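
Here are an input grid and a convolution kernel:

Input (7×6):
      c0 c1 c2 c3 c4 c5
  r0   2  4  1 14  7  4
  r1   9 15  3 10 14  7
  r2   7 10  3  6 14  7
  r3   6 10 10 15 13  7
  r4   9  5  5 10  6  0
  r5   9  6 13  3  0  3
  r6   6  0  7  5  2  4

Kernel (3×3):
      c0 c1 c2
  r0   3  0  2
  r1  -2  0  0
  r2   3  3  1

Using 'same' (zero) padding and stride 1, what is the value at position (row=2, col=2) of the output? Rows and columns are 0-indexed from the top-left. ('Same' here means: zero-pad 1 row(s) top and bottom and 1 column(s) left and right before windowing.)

The receptive field on the zero-padded input at this output position is [15 3 10 / 10 3 6 / 10 10 15]. Elementwise product with the kernel and sum: 15·3 + 10·2 + 10·-2 + 10·3 + 10·3 + 15·1.

120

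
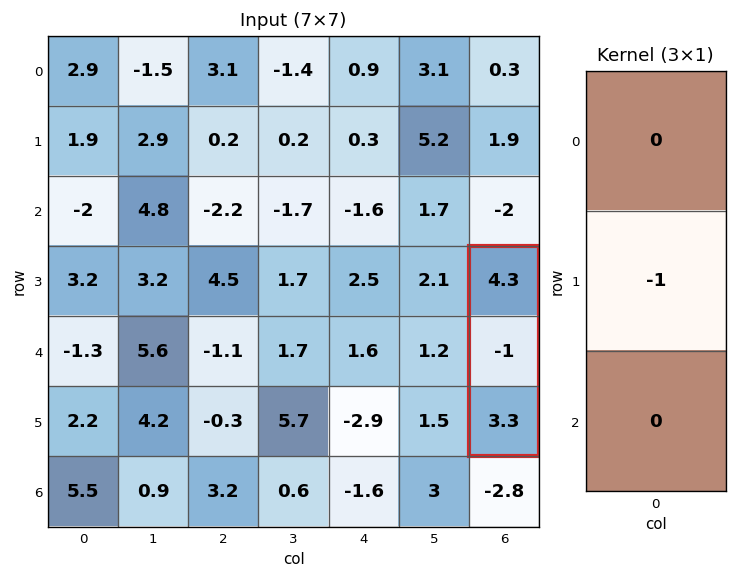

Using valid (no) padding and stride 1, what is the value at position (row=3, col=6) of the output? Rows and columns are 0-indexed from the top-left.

The receptive field on the input at this output position is [4.3 / -1 / 3.3]. Elementwise product with the kernel and sum: -1·-1.

1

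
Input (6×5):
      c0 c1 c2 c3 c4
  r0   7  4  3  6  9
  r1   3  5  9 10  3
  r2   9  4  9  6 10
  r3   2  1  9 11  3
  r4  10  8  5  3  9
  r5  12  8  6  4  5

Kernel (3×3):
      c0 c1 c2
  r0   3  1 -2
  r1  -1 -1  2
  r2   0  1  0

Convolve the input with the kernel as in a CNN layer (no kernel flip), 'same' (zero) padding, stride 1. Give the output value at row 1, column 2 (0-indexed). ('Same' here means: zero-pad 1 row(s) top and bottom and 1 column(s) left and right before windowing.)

The receptive field on the zero-padded input at this output position is [4 3 6 / 5 9 10 / 4 9 6]. Elementwise product with the kernel and sum: 4·3 + 3·1 + 6·-2 + 5·-1 + 9·-1 + 10·2 + 9·1.

18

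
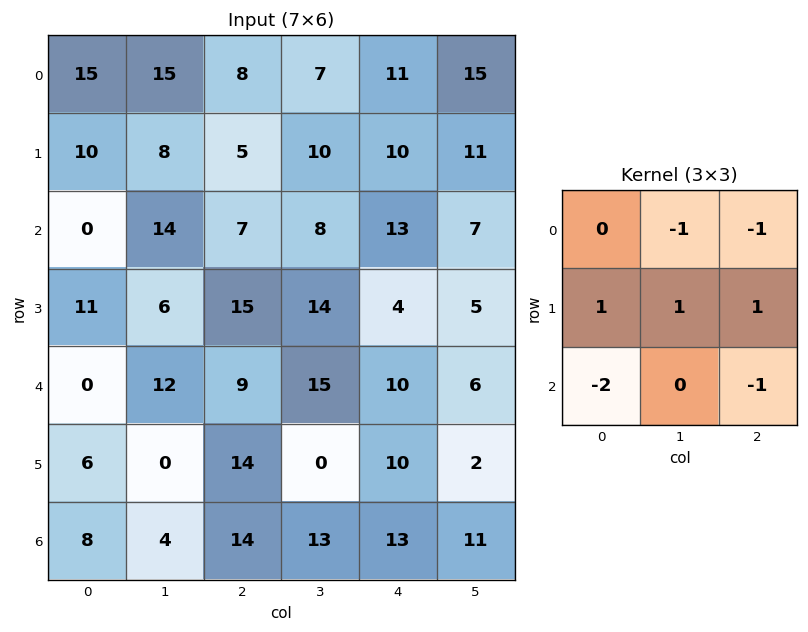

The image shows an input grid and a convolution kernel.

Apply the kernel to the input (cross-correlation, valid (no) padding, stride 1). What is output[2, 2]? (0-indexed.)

-16

The receptive field on the input at this output position is [7 8 13 / 15 14 4 / 9 15 10]. Elementwise product with the kernel and sum: 8·-1 + 13·-1 + 15·1 + 14·1 + 4·1 + 9·-2 + 10·-1.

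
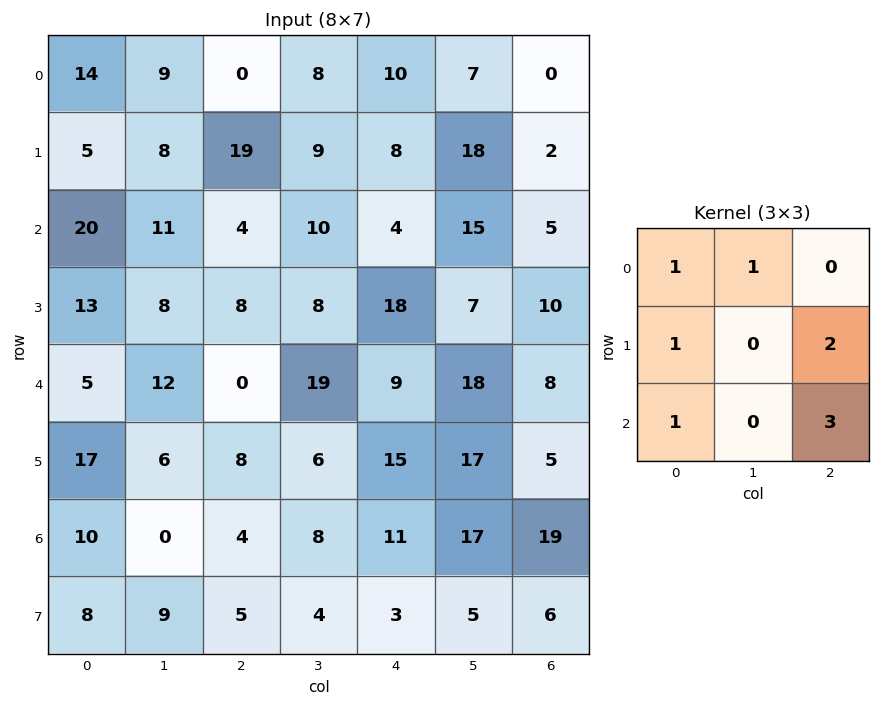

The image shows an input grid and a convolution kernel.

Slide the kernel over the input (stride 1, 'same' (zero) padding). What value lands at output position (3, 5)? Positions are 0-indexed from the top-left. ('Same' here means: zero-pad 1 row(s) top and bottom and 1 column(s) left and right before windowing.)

The receptive field on the zero-padded input at this output position is [4 15 5 / 18 7 10 / 9 18 8]. Elementwise product with the kernel and sum: 4·1 + 15·1 + 18·1 + 10·2 + 9·1 + 8·3.

90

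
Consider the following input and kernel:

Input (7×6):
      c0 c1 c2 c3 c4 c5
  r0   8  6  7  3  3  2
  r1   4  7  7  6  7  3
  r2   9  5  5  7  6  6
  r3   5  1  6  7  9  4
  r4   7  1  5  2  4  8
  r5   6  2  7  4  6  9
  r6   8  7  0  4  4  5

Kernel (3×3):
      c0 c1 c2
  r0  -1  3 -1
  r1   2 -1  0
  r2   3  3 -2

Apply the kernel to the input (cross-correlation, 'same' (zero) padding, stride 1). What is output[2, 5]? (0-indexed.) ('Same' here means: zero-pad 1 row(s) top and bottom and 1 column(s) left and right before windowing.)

47

The receptive field on the zero-padded input at this output position is [7 3 0 / 6 6 0 / 9 4 0]. Elementwise product with the kernel and sum: 7·-1 + 3·3 + 0·-1 + 6·2 + 6·-1 + 9·3 + 4·3 + 0·-2.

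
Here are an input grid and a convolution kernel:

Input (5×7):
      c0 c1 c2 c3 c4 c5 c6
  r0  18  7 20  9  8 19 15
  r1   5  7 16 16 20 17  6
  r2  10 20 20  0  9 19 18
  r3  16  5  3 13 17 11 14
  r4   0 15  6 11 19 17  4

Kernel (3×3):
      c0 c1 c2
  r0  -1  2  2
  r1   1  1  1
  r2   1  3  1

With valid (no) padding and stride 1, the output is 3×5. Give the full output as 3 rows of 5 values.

Output[0,0]: The receptive field on the input at this output position is [18 7 20 / 5 7 16 / 10 20 20]. Elementwise product with the kernel and sum: 18·-1 + 7·2 + 20·2 + 5·1 + 7·1 + 16·1 + 10·1 + 20·3 + 20·1.
Output[0,1]: The receptive field on the input at this output position is [7 20 9 / 7 16 16 / 20 20 0]. Elementwise product with the kernel and sum: 7·-1 + 20·2 + 9·2 + 7·1 + 16·1 + 16·1 + 20·1 + 20·3 + 0·1.

154 170 95 144 187
125 124 144 161 136
145 85 89 182 181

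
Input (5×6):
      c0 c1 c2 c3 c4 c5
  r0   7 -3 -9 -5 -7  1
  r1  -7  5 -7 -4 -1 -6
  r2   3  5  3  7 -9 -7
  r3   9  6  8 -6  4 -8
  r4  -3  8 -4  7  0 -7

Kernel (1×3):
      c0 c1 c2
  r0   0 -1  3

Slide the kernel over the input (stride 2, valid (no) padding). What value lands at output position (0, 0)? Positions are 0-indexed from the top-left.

The receptive field on the input at this output position is [7 -3 -9]. Elementwise product with the kernel and sum: -3·-1 + -9·3.

-24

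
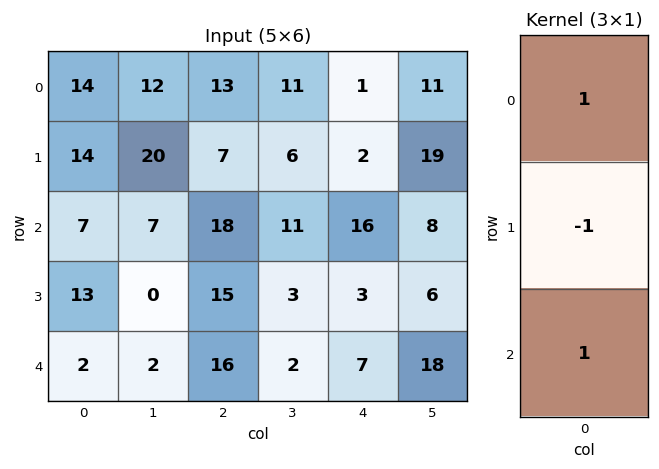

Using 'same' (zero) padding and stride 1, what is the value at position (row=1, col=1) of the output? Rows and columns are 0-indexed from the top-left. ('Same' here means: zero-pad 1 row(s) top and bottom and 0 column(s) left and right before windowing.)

The receptive field on the zero-padded input at this output position is [12 / 20 / 7]. Elementwise product with the kernel and sum: 12·1 + 20·-1 + 7·1.

-1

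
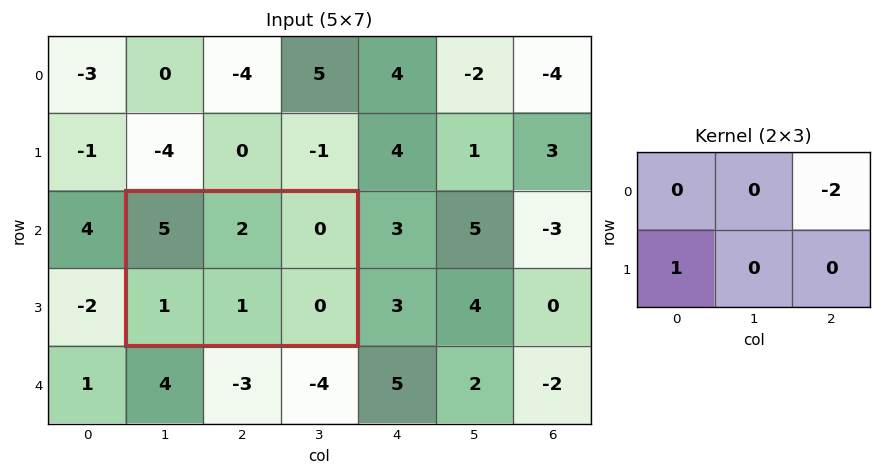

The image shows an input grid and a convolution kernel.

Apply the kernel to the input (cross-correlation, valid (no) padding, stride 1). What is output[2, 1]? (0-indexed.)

The receptive field on the input at this output position is [5 2 0 / 1 1 0]. Elementwise product with the kernel and sum: 0·-2 + 1·1.

1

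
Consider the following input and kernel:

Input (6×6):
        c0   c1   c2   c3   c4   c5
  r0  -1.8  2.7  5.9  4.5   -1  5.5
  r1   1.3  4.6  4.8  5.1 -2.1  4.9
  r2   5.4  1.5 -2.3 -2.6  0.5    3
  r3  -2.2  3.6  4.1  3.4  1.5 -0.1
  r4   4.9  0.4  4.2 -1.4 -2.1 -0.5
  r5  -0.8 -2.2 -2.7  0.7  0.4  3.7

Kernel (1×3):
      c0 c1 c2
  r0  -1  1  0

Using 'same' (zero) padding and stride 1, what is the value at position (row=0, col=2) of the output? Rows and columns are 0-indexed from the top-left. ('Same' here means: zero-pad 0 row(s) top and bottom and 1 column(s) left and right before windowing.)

3.2

The receptive field on the zero-padded input at this output position is [2.7 5.9 4.5]. Elementwise product with the kernel and sum: 2.7·-1 + 5.9·1.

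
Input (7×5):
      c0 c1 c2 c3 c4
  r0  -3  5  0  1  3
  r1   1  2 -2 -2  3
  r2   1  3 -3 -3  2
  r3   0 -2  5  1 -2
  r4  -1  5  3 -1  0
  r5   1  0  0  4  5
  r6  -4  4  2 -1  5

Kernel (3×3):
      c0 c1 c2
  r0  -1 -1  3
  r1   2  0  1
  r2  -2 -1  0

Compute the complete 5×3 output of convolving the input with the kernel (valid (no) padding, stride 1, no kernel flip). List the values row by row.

Output[0,0]: The receptive field on the input at this output position is [-3 5 0 / 1 2 -2 / 1 3 -3]. Elementwise product with the kernel and sum: -3·-1 + 5·-1 + 0·3 + 1·2 + -2·1 + 1·-2 + 3·-1.
Output[0,1]: The receptive field on the input at this output position is [5 0 1 / 2 -2 -2 / 3 -3 -3]. Elementwise product with the kernel and sum: 5·-1 + 0·-1 + 1·3 + 2·2 + -2·1 + 3·-2 + -3·-1.

-7 -3 16
-8 -4 -2
-11 -25 15
16 9 -10
11 -17 0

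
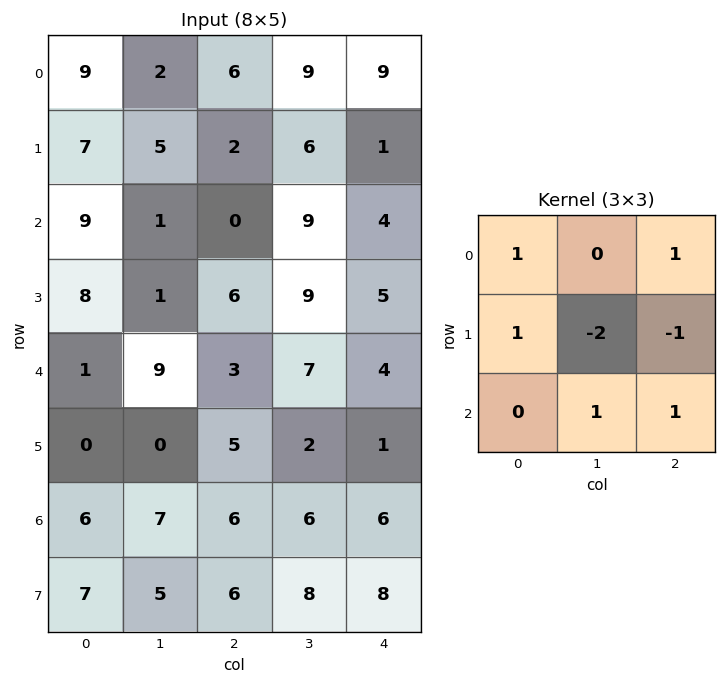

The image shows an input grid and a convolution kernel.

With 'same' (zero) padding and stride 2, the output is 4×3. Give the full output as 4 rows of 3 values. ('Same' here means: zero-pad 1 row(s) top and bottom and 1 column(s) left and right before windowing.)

Output[0,0]: The receptive field on the zero-padded input at this output position is [0 0 0 / 0 9 2 / 0 7 5]. Elementwise product with the kernel and sum: 0·1 + 0·1 + 0·1 + 9·-2 + 2·-1 + 7·1 + 5·1.

-8 -11 -8
-5 18 12
-10 13 9
-7 5 4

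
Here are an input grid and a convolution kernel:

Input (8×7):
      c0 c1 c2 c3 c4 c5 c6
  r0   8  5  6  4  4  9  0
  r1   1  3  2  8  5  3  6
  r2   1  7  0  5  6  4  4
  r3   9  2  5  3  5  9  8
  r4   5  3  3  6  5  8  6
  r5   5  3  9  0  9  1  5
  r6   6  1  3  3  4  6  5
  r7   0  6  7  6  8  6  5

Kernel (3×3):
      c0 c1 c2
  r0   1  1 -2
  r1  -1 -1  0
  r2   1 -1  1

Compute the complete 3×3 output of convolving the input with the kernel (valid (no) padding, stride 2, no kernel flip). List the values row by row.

Output[0,0]: The receptive field on the input at this output position is [8 5 6 / 1 3 2 / 1 7 0]. Elementwise product with the kernel and sum: 8·1 + 5·1 + 6·-2 + 1·-1 + 3·-1 + 1·1 + 7·-1 + 0·1.

-9 -7 11
2 -13 -9
2 -6 -6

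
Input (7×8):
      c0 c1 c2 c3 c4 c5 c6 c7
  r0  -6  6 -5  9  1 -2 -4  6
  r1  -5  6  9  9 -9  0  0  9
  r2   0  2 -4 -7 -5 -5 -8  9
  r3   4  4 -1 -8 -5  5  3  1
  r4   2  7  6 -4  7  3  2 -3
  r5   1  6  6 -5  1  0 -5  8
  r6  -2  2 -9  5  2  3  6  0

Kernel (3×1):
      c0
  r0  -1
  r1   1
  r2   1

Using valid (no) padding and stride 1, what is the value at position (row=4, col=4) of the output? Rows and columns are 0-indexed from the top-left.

The receptive field on the input at this output position is [7 / 1 / 2]. Elementwise product with the kernel and sum: 7·-1 + 1·1 + 2·1.

-4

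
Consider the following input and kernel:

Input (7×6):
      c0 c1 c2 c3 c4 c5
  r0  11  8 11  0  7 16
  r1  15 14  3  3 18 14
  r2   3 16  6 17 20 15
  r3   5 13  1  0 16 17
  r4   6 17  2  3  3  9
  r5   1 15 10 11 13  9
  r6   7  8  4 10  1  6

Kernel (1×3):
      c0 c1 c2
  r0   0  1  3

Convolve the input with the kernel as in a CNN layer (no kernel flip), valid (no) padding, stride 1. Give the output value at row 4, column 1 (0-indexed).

11

The receptive field on the input at this output position is [17 2 3]. Elementwise product with the kernel and sum: 2·1 + 3·3.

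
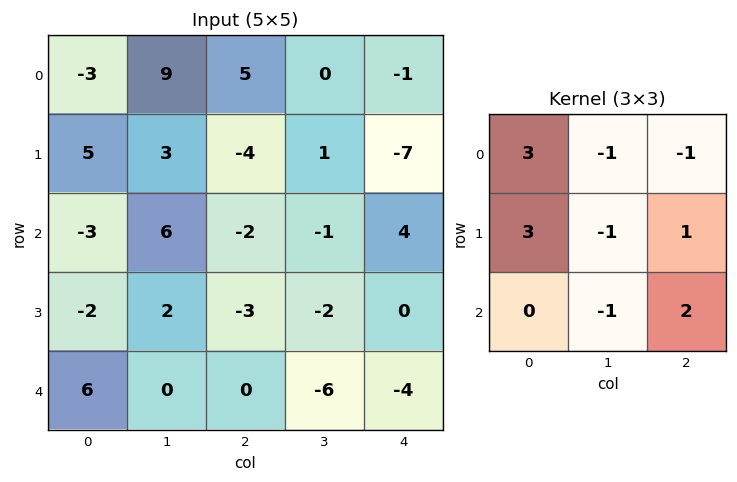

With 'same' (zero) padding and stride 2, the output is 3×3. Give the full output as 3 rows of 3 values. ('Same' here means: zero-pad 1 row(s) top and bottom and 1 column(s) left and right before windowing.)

Output[0,0]: The receptive field on the zero-padded input at this output position is [0 0 0 / 0 -3 9 / 0 5 3]. Elementwise product with the kernel and sum: 0·3 + 0·-1 + 0·-1 + 0·3 + -3·-1 + 9·1 + 5·-1 + 3·2.

13 28 8
7 30 3
-6 5 -20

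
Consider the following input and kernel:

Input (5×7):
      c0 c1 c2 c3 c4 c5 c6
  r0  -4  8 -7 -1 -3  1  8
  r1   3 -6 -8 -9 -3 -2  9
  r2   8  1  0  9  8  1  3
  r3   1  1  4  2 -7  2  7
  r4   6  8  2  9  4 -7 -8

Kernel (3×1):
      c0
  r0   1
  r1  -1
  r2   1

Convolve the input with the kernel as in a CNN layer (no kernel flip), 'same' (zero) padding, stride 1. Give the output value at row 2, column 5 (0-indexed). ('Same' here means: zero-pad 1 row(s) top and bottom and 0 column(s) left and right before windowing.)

The receptive field on the zero-padded input at this output position is [-2 / 1 / 2]. Elementwise product with the kernel and sum: -2·1 + 1·-1 + 2·1.

-1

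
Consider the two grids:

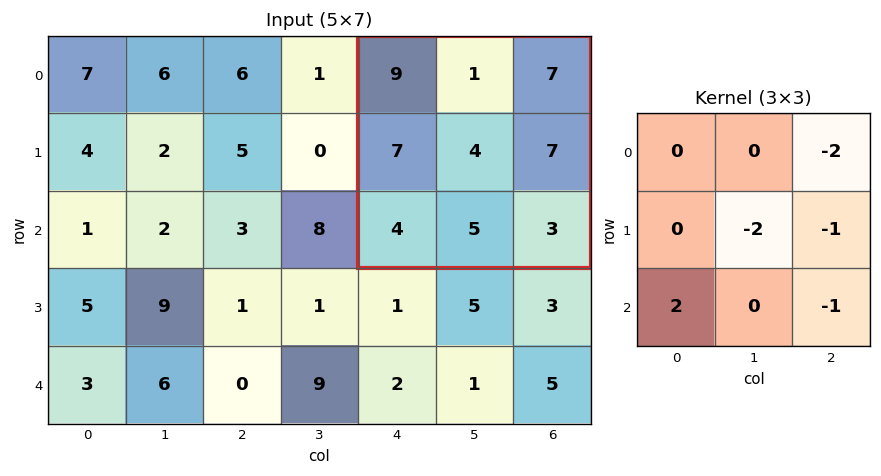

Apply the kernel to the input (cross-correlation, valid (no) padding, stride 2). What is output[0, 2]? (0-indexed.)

The receptive field on the input at this output position is [9 1 7 / 7 4 7 / 4 5 3]. Elementwise product with the kernel and sum: 7·-2 + 4·-2 + 7·-1 + 4·2 + 3·-1.

-24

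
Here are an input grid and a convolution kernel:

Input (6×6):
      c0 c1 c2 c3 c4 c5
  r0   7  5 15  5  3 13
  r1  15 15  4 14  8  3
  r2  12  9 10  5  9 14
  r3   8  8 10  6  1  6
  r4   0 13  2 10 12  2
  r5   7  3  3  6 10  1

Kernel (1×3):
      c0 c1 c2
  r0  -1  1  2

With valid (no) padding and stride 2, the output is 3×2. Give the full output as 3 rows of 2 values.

28 -4
17 13
17 32

Output[0,0]: The receptive field on the input at this output position is [7 5 15]. Elementwise product with the kernel and sum: 7·-1 + 5·1 + 15·2.
Output[0,1]: The receptive field on the input at this output position is [15 5 3]. Elementwise product with the kernel and sum: 15·-1 + 5·1 + 3·2.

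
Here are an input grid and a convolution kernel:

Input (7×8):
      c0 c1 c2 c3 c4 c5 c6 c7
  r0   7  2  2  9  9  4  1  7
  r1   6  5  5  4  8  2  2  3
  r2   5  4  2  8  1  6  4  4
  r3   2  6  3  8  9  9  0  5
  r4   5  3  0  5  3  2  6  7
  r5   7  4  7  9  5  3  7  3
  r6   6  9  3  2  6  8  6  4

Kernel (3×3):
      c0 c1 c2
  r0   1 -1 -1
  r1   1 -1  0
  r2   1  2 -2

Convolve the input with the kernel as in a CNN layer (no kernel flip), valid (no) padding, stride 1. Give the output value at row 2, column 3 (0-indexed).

The receptive field on the input at this output position is [8 1 6 / 8 9 9 / 5 3 2]. Elementwise product with the kernel and sum: 8·1 + 1·-1 + 6·-1 + 8·1 + 9·-1 + 5·1 + 3·2 + 2·-2.

7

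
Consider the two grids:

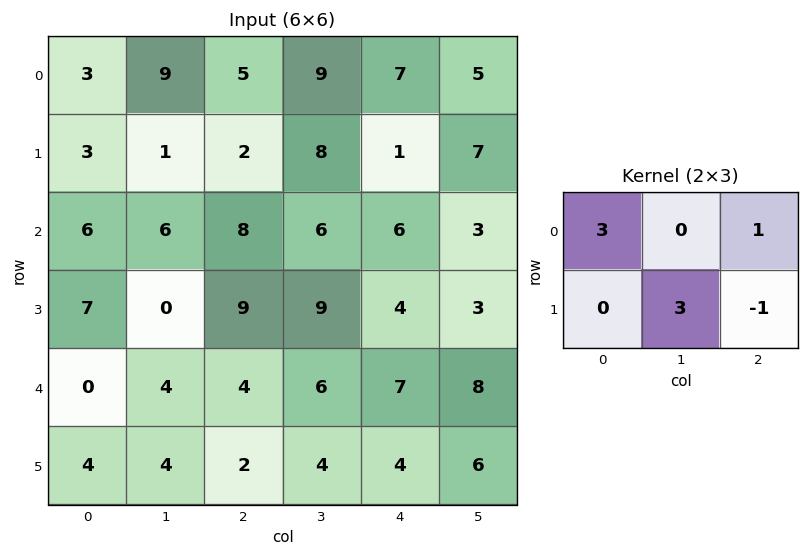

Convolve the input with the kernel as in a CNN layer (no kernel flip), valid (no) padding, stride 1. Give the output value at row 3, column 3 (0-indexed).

43

The receptive field on the input at this output position is [9 4 3 / 6 7 8]. Elementwise product with the kernel and sum: 9·3 + 3·1 + 7·3 + 8·-1.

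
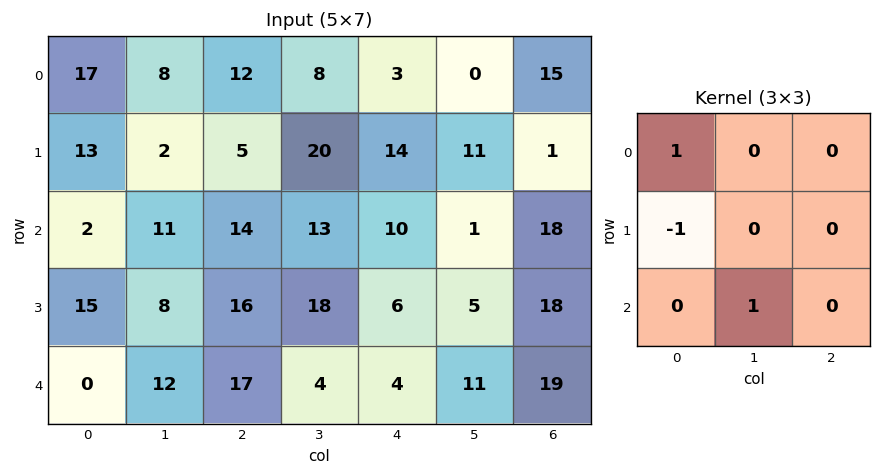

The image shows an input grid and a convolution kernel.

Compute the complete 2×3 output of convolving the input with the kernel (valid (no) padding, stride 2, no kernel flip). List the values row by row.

Output[0,0]: The receptive field on the input at this output position is [17 8 12 / 13 2 5 / 2 11 14]. Elementwise product with the kernel and sum: 17·1 + 13·-1 + 11·1.

15 20 -10
-1 2 15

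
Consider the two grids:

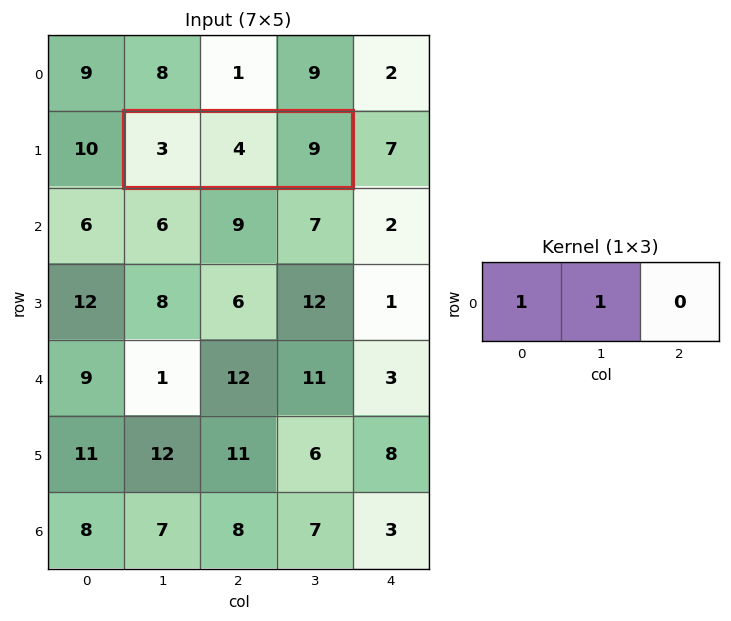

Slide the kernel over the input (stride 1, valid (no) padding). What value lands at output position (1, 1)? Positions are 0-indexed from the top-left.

7

The receptive field on the input at this output position is [3 4 9]. Elementwise product with the kernel and sum: 3·1 + 4·1.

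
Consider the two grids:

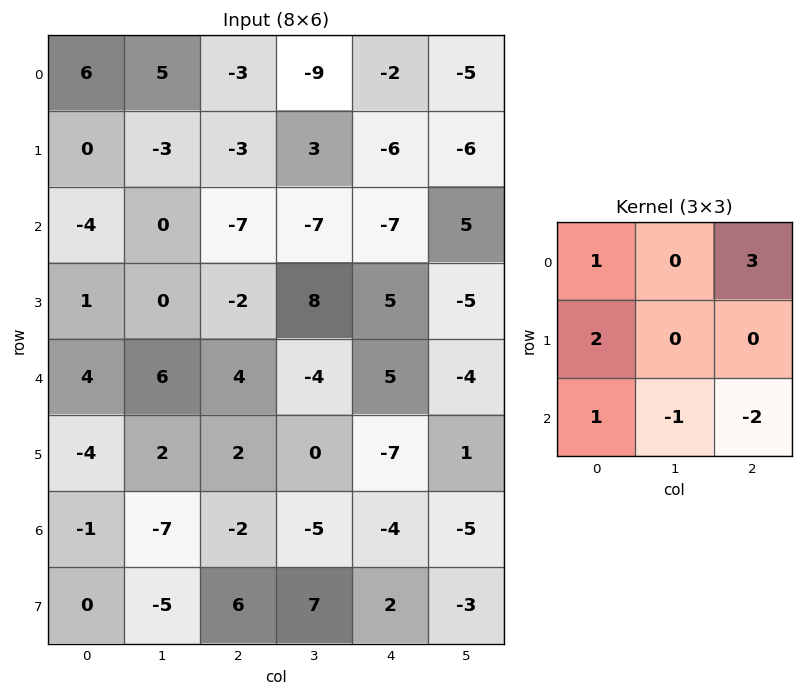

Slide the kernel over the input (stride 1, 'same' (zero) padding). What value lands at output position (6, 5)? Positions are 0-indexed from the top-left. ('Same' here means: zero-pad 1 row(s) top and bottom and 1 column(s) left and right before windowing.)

The receptive field on the zero-padded input at this output position is [-7 1 0 / -4 -5 0 / 2 -3 0]. Elementwise product with the kernel and sum: -7·1 + 0·3 + -4·2 + 2·1 + -3·-1 + 0·-2.

-10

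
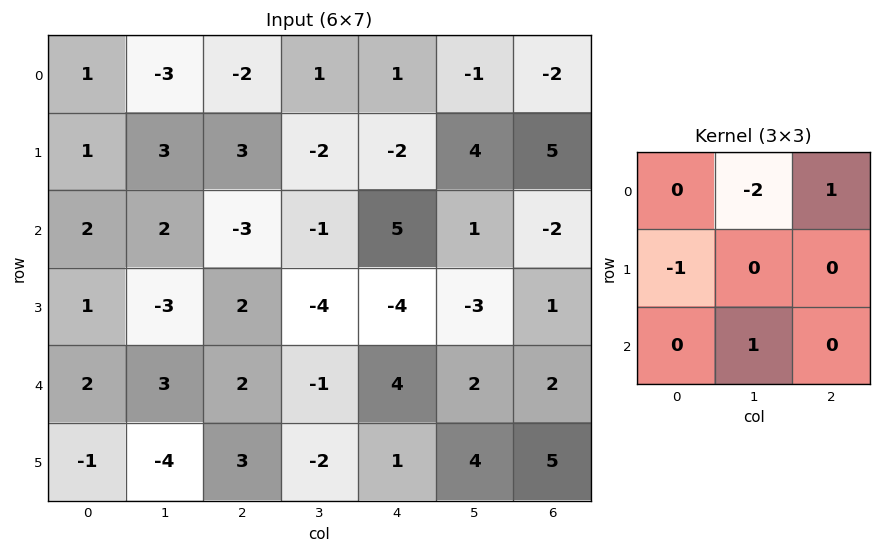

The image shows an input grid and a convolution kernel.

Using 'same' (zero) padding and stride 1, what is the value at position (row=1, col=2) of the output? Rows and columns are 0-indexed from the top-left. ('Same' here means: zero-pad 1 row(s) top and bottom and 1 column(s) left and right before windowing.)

The receptive field on the zero-padded input at this output position is [-3 -2 1 / 3 3 -2 / 2 -3 -1]. Elementwise product with the kernel and sum: -2·-2 + 1·1 + 3·-1 + -3·1.

-1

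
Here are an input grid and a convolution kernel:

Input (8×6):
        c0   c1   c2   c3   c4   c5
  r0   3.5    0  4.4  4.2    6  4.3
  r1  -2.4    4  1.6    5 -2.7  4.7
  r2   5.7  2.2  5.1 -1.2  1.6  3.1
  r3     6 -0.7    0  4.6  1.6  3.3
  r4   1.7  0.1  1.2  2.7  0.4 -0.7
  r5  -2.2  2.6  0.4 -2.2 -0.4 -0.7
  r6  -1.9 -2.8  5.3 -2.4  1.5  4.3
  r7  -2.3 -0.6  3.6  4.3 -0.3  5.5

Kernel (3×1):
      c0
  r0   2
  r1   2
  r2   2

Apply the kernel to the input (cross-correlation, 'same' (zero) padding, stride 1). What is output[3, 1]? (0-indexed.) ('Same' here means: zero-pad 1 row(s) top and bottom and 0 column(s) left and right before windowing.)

The receptive field on the zero-padded input at this output position is [2.2 / -0.7 / 0.1]. Elementwise product with the kernel and sum: 2.2·2 + -0.7·2 + 0.1·2.

3.2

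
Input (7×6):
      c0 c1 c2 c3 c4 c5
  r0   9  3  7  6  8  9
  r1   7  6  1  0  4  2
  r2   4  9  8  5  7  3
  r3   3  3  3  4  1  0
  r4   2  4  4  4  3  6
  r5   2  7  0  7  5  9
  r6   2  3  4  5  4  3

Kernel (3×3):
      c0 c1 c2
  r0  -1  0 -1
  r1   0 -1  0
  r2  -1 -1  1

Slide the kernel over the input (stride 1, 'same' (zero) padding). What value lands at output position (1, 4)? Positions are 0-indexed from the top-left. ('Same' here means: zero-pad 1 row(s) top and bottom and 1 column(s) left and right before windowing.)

-28

The receptive field on the zero-padded input at this output position is [6 8 9 / 0 4 2 / 5 7 3]. Elementwise product with the kernel and sum: 6·-1 + 9·-1 + 4·-1 + 5·-1 + 7·-1 + 3·1.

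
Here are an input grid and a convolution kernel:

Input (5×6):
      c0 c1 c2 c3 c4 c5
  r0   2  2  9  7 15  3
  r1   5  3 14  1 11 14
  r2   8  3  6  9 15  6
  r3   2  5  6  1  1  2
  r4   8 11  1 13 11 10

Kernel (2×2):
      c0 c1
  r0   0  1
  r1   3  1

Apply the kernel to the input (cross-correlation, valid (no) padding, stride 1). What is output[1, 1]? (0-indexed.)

29

The receptive field on the input at this output position is [3 14 / 3 6]. Elementwise product with the kernel and sum: 14·1 + 3·3 + 6·1.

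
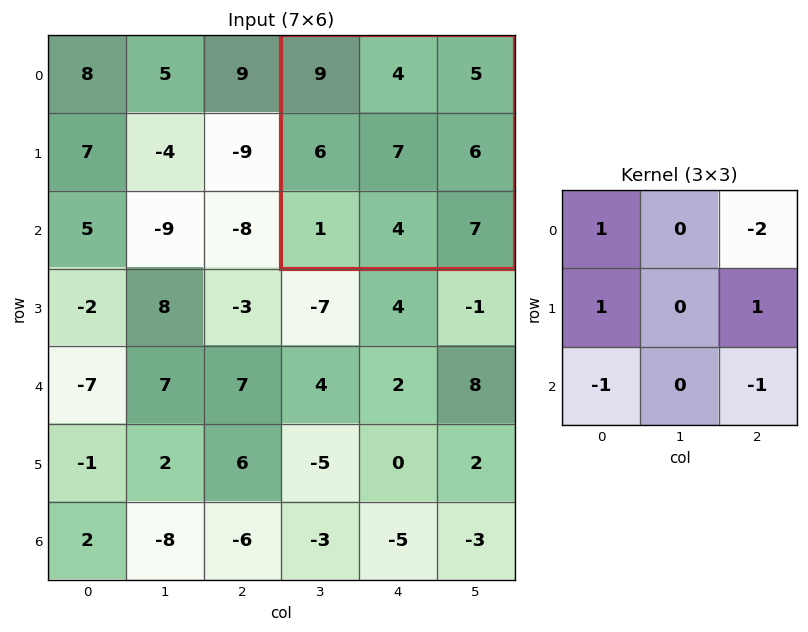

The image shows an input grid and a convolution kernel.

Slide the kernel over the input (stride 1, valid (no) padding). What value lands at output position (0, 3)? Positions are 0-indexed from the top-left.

3

The receptive field on the input at this output position is [9 4 5 / 6 7 6 / 1 4 7]. Elementwise product with the kernel and sum: 9·1 + 5·-2 + 6·1 + 6·1 + 1·-1 + 7·-1.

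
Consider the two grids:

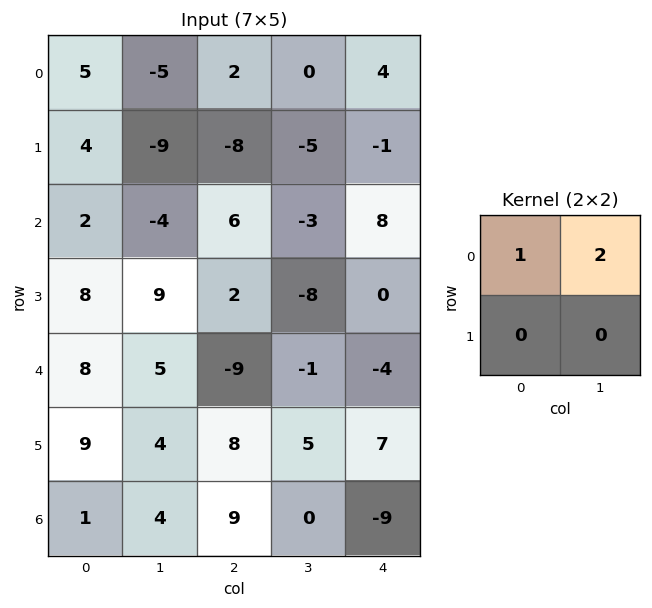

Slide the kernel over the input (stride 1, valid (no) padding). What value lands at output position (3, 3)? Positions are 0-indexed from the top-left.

The receptive field on the input at this output position is [-8 0 / -1 -4]. Elementwise product with the kernel and sum: -8·1 + 0·2.

-8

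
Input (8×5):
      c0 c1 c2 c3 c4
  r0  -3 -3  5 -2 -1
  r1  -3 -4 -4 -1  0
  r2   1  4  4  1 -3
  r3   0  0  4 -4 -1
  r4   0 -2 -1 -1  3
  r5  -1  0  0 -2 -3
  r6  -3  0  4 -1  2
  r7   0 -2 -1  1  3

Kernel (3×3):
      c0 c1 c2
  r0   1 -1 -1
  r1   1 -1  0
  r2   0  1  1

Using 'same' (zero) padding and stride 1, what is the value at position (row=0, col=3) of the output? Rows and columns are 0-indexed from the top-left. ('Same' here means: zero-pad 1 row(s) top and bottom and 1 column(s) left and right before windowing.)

The receptive field on the zero-padded input at this output position is [0 0 0 / 5 -2 -1 / -4 -1 0]. Elementwise product with the kernel and sum: 0·1 + 0·-1 + 0·-1 + 5·1 + -2·-1 + -1·1 + 0·1.

6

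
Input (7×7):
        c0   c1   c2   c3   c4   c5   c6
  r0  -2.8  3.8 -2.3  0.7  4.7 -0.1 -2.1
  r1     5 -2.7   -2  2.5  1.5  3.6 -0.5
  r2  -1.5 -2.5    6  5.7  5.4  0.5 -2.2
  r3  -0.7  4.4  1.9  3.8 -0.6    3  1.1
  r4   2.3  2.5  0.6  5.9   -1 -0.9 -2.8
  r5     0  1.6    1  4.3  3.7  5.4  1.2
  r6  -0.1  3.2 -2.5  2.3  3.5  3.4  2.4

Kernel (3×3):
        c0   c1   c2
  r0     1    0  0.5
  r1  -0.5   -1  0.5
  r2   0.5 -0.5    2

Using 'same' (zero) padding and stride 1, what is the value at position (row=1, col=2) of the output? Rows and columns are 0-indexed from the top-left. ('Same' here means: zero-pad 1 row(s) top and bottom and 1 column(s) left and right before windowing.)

The receptive field on the zero-padded input at this output position is [3.8 -2.3 0.7 / -2.7 -2 2.5 / -2.5 6 5.7]. Elementwise product with the kernel and sum: 3.8·1 + 0.7·0.5 + -2.7·-0.5 + -2·-1 + 2.5·0.5 + -2.5·0.5 + 6·-0.5 + 5.7·2.

15.9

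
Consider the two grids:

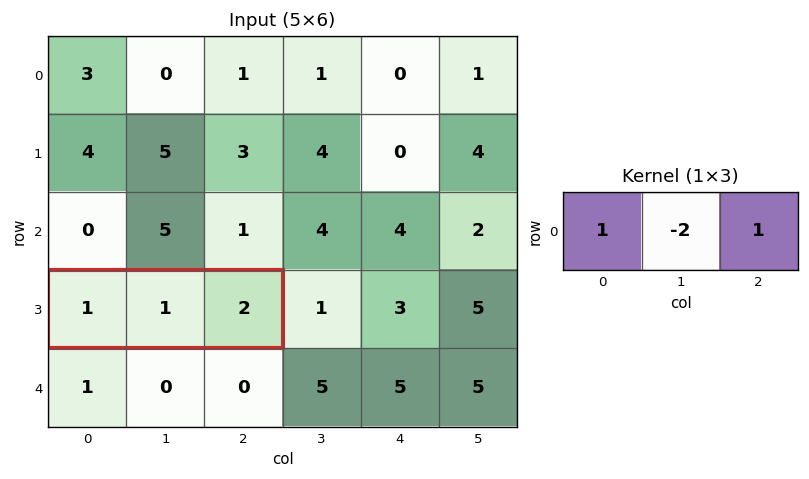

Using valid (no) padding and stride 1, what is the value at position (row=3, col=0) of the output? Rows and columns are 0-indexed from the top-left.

1

The receptive field on the input at this output position is [1 1 2]. Elementwise product with the kernel and sum: 1·1 + 1·-2 + 2·1.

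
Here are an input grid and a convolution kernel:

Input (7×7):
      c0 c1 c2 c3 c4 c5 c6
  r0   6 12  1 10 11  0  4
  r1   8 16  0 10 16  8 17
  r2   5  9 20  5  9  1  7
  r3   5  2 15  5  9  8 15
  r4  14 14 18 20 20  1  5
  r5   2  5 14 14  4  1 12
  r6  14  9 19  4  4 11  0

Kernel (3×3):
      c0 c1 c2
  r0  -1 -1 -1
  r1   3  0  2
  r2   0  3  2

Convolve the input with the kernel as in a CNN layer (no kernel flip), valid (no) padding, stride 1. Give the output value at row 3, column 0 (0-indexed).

The receptive field on the input at this output position is [5 2 15 / 14 14 18 / 2 5 14]. Elementwise product with the kernel and sum: 5·-1 + 2·-1 + 15·-1 + 14·3 + 18·2 + 5·3 + 14·2.

99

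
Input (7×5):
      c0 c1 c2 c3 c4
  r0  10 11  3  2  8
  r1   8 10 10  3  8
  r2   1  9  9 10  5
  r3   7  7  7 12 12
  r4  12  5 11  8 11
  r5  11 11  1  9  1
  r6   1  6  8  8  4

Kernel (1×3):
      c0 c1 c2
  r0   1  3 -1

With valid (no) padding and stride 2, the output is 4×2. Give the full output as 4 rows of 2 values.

40 1
19 34
16 24
11 28

Output[0,0]: The receptive field on the input at this output position is [10 11 3]. Elementwise product with the kernel and sum: 10·1 + 11·3 + 3·-1.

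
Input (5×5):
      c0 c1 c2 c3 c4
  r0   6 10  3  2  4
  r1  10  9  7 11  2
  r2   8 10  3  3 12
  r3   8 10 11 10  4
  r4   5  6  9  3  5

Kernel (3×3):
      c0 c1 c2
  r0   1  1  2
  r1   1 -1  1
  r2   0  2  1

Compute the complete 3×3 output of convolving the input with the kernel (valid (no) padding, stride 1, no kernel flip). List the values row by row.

53 39 29
65 80 58
54 49 46

Output[0,0]: The receptive field on the input at this output position is [6 10 3 / 10 9 7 / 8 10 3]. Elementwise product with the kernel and sum: 6·1 + 10·1 + 3·2 + 10·1 + 9·-1 + 7·1 + 10·2 + 3·1.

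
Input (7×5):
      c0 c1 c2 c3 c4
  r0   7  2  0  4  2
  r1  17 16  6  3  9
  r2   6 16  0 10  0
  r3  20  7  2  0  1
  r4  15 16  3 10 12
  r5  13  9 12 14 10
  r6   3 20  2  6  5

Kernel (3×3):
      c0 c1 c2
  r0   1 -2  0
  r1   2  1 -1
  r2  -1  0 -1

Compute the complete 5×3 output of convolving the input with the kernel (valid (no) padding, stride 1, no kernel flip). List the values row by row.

41 11 -2
-9 19 7
1 6 -32
24 5 -16
1 0 4

Output[0,0]: The receptive field on the input at this output position is [7 2 0 / 17 16 6 / 6 16 0]. Elementwise product with the kernel and sum: 7·1 + 2·-2 + 17·2 + 16·1 + 6·-1 + 6·-1 + 0·-1.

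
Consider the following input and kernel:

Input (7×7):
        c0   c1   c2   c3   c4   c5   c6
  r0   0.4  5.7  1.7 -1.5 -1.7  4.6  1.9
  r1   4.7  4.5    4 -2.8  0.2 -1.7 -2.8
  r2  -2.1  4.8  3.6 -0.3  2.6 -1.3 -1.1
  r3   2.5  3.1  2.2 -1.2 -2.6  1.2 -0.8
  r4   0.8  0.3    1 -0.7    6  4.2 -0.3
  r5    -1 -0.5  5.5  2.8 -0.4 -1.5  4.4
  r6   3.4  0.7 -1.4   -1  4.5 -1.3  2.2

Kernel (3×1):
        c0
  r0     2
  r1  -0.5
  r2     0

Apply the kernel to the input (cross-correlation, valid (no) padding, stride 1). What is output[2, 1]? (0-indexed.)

The receptive field on the input at this output position is [4.8 / 3.1 / 0.3]. Elementwise product with the kernel and sum: 4.8·2 + 3.1·-0.5.

8.05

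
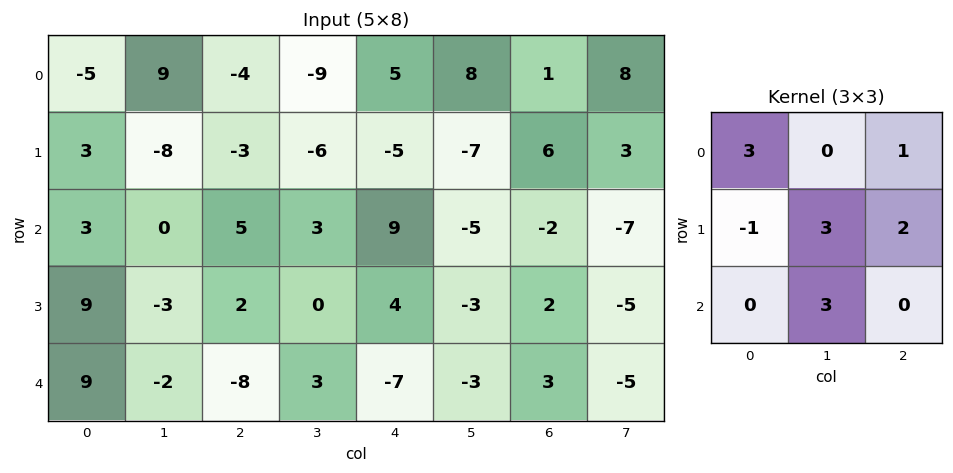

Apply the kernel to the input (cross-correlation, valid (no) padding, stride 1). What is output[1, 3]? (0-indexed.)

The receptive field on the input at this output position is [-6 -5 -7 / 3 9 -5 / 0 4 -3]. Elementwise product with the kernel and sum: -6·3 + -7·1 + 3·-1 + 9·3 + -5·2 + 4·3.

1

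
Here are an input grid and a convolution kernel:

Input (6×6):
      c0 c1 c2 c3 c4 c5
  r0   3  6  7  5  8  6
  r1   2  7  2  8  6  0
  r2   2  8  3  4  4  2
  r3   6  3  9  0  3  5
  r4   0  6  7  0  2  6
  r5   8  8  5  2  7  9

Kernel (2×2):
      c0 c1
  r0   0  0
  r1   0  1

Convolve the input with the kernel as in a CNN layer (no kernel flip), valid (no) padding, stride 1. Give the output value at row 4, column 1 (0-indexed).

5

The receptive field on the input at this output position is [6 7 / 8 5]. Elementwise product with the kernel and sum: 5·1.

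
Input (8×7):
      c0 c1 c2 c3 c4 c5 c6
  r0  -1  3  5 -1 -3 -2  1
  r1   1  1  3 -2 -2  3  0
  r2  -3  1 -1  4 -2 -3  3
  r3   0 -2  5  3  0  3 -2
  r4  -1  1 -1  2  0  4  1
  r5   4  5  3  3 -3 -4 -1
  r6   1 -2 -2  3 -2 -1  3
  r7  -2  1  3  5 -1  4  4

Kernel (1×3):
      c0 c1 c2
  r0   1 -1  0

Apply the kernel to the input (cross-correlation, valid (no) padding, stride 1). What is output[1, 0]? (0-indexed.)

0

The receptive field on the input at this output position is [1 1 3]. Elementwise product with the kernel and sum: 1·1 + 1·-1.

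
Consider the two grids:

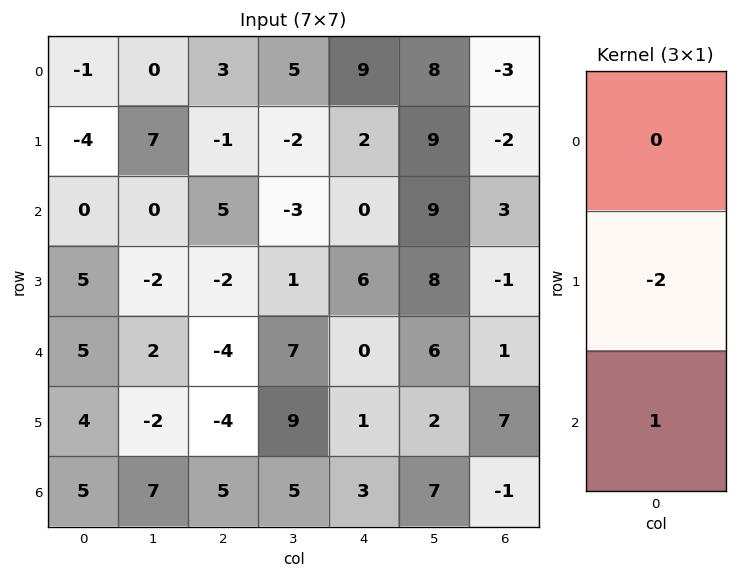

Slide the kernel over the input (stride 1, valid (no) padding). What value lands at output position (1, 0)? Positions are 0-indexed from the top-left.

5

The receptive field on the input at this output position is [-4 / 0 / 5]. Elementwise product with the kernel and sum: 0·-2 + 5·1.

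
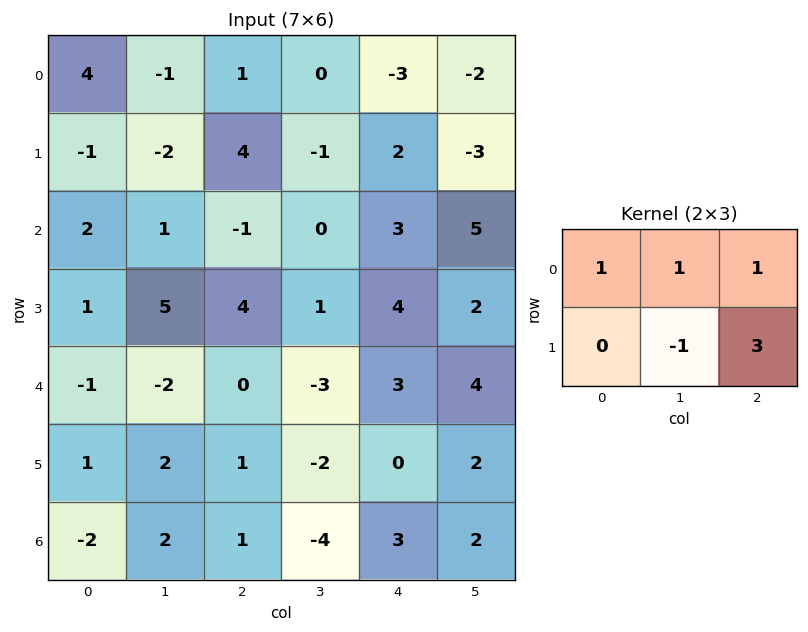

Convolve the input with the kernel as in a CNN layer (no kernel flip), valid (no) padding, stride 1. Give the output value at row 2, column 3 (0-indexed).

The receptive field on the input at this output position is [0 3 5 / 1 4 2]. Elementwise product with the kernel and sum: 0·1 + 3·1 + 5·1 + 4·-1 + 2·3.

10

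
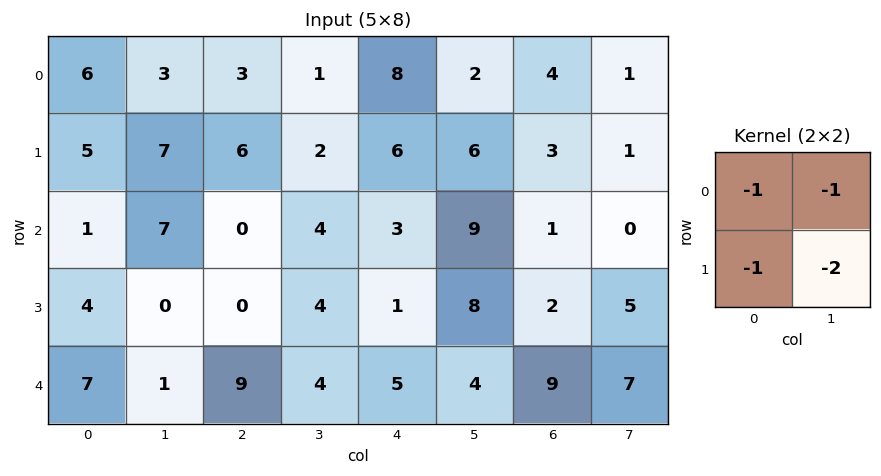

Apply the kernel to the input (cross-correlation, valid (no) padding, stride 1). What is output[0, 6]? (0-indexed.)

The receptive field on the input at this output position is [4 1 / 3 1]. Elementwise product with the kernel and sum: 4·-1 + 1·-1 + 3·-1 + 1·-2.

-10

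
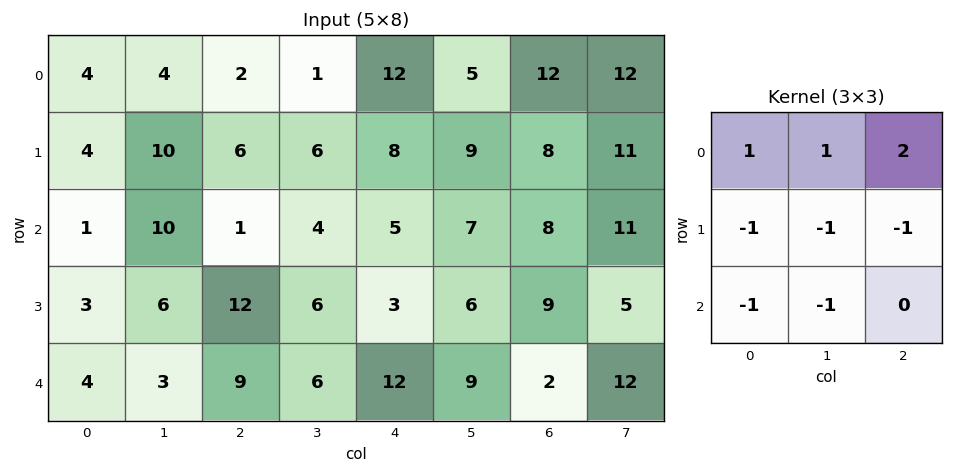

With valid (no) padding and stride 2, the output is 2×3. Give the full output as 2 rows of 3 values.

Output[0,0]: The receptive field on the input at this output position is [4 4 2 / 4 10 6 / 1 10 1]. Elementwise product with the kernel and sum: 4·1 + 4·1 + 2·2 + 4·-1 + 10·-1 + 6·-1 + 1·-1 + 10·-1.

-19 2 4
-15 -21 -11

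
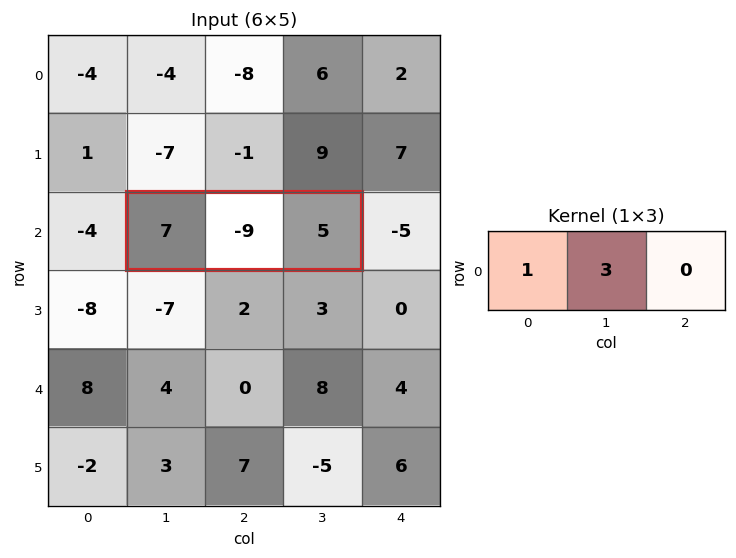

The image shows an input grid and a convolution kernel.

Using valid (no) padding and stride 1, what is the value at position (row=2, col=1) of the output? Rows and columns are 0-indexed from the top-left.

-20

The receptive field on the input at this output position is [7 -9 5]. Elementwise product with the kernel and sum: 7·1 + -9·3.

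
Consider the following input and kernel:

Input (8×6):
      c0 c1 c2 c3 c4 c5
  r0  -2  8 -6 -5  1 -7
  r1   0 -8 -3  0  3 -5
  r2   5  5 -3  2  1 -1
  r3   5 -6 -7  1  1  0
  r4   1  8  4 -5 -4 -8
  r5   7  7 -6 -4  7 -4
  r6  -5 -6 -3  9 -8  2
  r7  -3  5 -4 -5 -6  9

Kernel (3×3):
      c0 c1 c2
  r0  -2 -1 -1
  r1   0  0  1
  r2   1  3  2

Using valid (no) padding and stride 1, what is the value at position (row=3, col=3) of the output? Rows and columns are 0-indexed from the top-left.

The receptive field on the input at this output position is [1 1 0 / -5 -4 -8 / -4 7 -4]. Elementwise product with the kernel and sum: 1·-2 + 1·-1 + 0·-1 + -8·1 + -4·1 + 7·3 + -4·2.

-2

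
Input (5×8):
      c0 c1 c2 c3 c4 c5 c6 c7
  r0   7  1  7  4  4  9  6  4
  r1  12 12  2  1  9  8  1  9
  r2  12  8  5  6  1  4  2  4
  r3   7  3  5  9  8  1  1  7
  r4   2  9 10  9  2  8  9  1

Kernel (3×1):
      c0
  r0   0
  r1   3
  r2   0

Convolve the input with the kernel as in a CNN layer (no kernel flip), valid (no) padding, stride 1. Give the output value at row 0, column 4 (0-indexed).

The receptive field on the input at this output position is [4 / 9 / 1]. Elementwise product with the kernel and sum: 9·3.

27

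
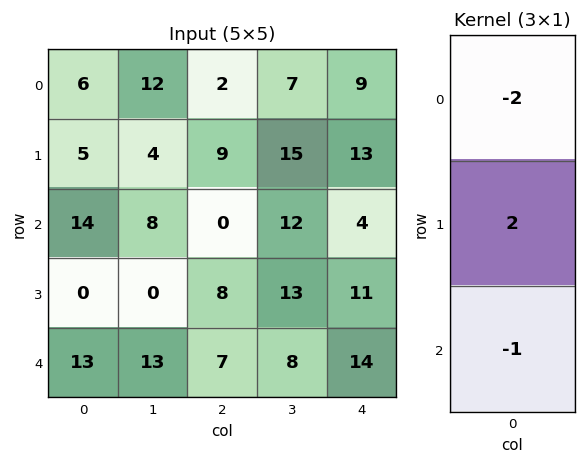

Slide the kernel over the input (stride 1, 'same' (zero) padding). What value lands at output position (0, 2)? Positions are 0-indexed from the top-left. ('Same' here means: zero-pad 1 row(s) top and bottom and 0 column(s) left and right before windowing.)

-5

The receptive field on the zero-padded input at this output position is [0 / 2 / 9]. Elementwise product with the kernel and sum: 0·-2 + 2·2 + 9·-1.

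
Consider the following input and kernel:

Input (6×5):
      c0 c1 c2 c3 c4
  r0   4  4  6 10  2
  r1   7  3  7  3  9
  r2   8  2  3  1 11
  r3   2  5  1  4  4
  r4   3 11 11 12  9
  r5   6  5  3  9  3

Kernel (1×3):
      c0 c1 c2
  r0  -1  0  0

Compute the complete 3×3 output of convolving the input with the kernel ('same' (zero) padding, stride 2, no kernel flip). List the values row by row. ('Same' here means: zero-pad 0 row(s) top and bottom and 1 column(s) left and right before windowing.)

0 -4 -10
0 -2 -1
0 -11 -12

Output[0,0]: The receptive field on the zero-padded input at this output position is [0 4 4]. Elementwise product with the kernel and sum: 0·-1.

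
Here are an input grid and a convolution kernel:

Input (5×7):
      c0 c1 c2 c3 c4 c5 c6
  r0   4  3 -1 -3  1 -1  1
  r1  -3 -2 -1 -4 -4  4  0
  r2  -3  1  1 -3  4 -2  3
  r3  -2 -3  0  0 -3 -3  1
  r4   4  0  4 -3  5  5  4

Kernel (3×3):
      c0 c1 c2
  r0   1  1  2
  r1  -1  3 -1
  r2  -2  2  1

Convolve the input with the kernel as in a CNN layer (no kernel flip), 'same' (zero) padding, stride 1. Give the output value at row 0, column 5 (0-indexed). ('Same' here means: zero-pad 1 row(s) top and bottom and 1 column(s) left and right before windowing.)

The receptive field on the zero-padded input at this output position is [0 0 0 / 1 -1 1 / -4 4 0]. Elementwise product with the kernel and sum: 0·1 + 0·1 + 0·2 + 1·-1 + -1·3 + 1·-1 + -4·-2 + 4·2 + 0·1.

11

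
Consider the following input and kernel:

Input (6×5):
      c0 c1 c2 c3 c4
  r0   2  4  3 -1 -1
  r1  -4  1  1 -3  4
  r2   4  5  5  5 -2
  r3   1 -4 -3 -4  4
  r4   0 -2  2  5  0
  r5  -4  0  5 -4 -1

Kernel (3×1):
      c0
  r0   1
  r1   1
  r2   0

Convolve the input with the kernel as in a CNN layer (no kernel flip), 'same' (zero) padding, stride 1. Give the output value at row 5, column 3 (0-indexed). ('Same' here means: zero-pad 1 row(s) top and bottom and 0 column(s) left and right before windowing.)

The receptive field on the zero-padded input at this output position is [5 / -4 / 0]. Elementwise product with the kernel and sum: 5·1 + -4·1.

1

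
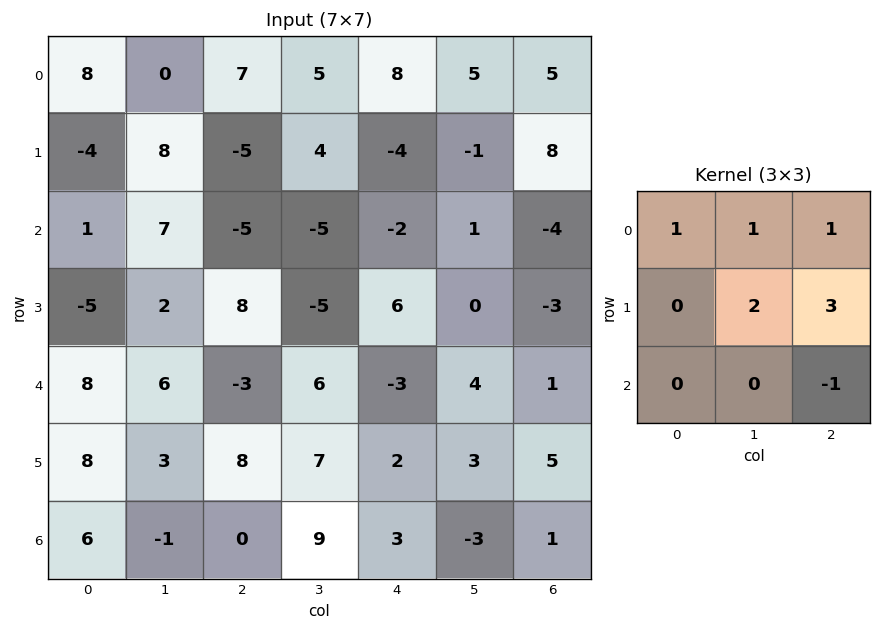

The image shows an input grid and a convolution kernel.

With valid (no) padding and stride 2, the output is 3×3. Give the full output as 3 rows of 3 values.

21 18 44
34 -1 -15
41 17 22

Output[0,0]: The receptive field on the input at this output position is [8 0 7 / -4 8 -5 / 1 7 -5]. Elementwise product with the kernel and sum: 8·1 + 0·1 + 7·1 + 8·2 + -5·3 + -5·-1.
Output[0,1]: The receptive field on the input at this output position is [7 5 8 / -5 4 -4 / -5 -5 -2]. Elementwise product with the kernel and sum: 7·1 + 5·1 + 8·1 + 4·2 + -4·3 + -2·-1.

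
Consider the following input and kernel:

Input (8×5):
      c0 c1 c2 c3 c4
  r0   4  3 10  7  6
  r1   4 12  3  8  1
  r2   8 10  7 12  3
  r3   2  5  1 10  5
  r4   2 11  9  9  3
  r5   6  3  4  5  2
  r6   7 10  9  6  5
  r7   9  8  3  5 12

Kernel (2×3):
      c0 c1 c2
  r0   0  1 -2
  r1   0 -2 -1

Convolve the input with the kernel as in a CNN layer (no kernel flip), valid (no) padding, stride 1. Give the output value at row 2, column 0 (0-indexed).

The receptive field on the input at this output position is [8 10 7 / 2 5 1]. Elementwise product with the kernel and sum: 10·1 + 7·-2 + 5·-2 + 1·-1.

-15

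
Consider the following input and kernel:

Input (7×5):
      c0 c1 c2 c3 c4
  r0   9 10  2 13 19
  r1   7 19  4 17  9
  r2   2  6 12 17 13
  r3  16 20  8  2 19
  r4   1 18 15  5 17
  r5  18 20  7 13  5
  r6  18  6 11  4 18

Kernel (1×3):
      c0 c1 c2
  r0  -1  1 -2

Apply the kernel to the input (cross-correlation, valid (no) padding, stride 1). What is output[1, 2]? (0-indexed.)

-5

The receptive field on the input at this output position is [4 17 9]. Elementwise product with the kernel and sum: 4·-1 + 17·1 + 9·-2.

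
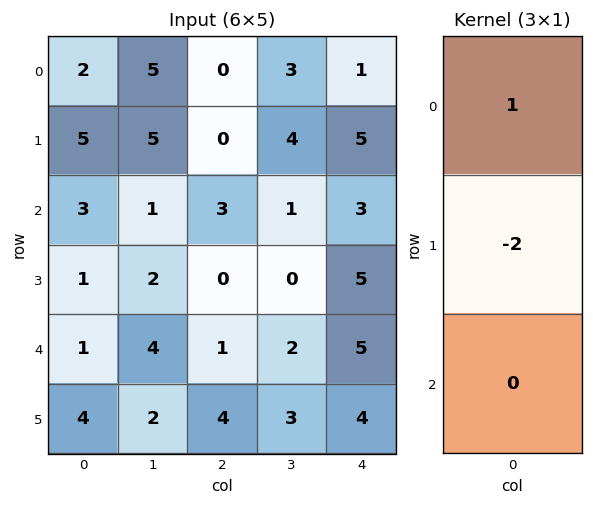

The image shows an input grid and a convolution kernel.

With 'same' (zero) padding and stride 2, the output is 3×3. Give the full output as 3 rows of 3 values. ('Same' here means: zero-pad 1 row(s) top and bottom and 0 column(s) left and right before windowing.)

Output[0,0]: The receptive field on the zero-padded input at this output position is [0 / 2 / 5]. Elementwise product with the kernel and sum: 0·1 + 2·-2.

-4 0 -2
-1 -6 -1
-1 -2 -5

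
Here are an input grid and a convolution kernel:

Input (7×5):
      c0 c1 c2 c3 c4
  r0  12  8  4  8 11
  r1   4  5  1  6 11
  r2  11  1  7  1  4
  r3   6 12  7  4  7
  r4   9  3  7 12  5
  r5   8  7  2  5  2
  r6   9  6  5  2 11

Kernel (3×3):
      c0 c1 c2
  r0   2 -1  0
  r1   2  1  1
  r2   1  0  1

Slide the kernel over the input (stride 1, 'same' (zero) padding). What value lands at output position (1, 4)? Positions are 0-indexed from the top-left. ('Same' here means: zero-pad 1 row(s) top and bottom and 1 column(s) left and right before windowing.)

29

The receptive field on the zero-padded input at this output position is [8 11 0 / 6 11 0 / 1 4 0]. Elementwise product with the kernel and sum: 8·2 + 11·-1 + 6·2 + 11·1 + 0·1 + 1·1 + 0·1.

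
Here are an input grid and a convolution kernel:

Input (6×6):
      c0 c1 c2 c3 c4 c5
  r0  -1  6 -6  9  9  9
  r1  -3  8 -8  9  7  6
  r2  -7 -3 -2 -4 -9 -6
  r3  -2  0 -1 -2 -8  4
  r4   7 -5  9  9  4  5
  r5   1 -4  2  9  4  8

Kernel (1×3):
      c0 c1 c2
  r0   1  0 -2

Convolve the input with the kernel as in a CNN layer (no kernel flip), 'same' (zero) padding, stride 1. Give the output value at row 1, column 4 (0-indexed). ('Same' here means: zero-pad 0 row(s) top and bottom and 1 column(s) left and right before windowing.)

The receptive field on the zero-padded input at this output position is [9 7 6]. Elementwise product with the kernel and sum: 9·1 + 6·-2.

-3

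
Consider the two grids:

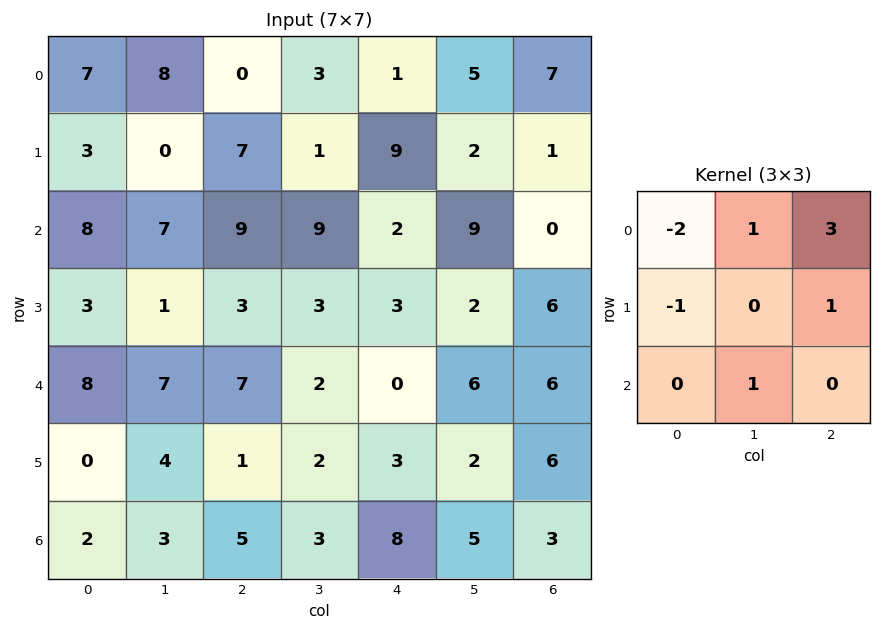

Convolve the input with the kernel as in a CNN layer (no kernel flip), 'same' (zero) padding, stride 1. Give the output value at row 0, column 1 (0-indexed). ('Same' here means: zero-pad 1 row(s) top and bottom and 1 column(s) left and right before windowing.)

The receptive field on the zero-padded input at this output position is [0 0 0 / 7 8 0 / 3 0 7]. Elementwise product with the kernel and sum: 0·-2 + 0·1 + 0·3 + 7·-1 + 0·1 + 0·1.

-7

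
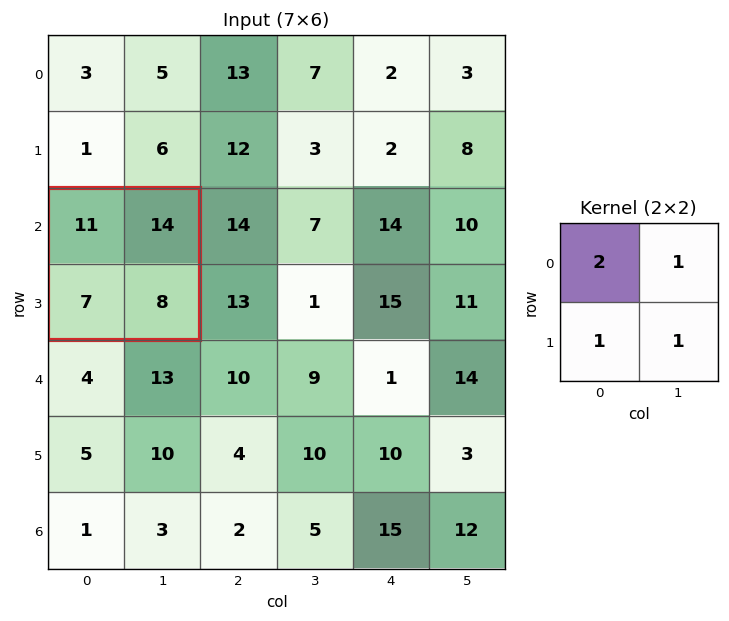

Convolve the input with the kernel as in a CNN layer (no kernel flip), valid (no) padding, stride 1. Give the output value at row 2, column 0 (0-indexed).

51

The receptive field on the input at this output position is [11 14 / 7 8]. Elementwise product with the kernel and sum: 11·2 + 14·1 + 7·1 + 8·1.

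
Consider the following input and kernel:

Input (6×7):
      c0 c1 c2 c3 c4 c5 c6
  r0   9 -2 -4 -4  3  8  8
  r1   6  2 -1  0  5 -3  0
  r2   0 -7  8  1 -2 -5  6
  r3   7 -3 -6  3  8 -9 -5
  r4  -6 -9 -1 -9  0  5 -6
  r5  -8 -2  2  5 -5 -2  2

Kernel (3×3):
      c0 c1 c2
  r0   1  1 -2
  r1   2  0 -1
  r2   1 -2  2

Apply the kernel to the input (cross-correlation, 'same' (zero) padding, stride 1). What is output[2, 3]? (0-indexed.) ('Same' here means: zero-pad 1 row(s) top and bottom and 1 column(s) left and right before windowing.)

11

The receptive field on the zero-padded input at this output position is [-1 0 5 / 8 1 -2 / -6 3 8]. Elementwise product with the kernel and sum: -1·1 + 0·1 + 5·-2 + 8·2 + -2·-1 + -6·1 + 3·-2 + 8·2.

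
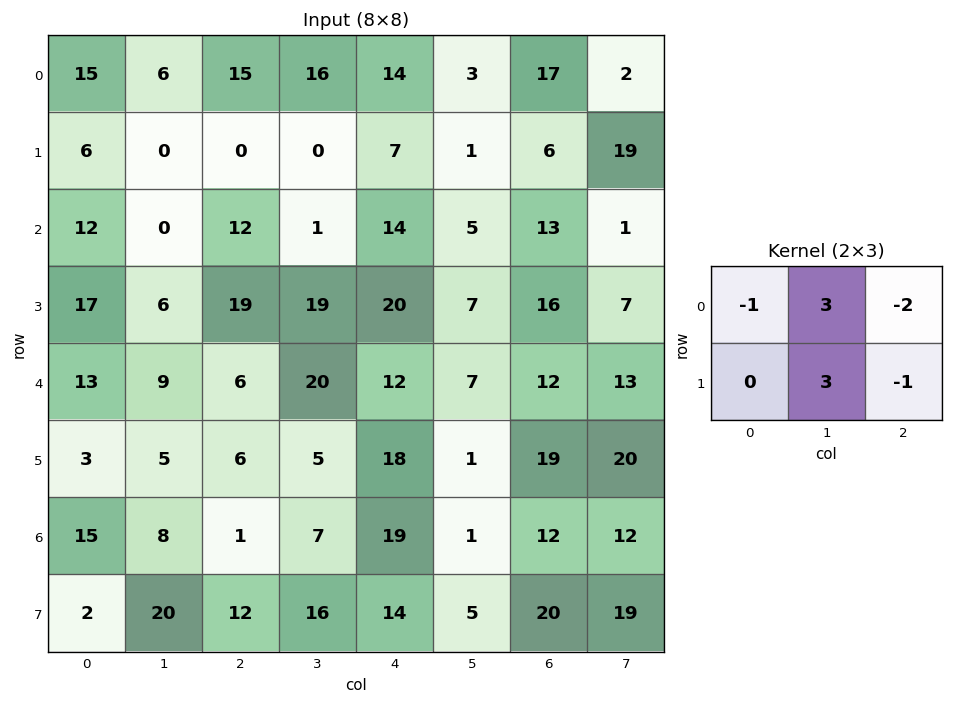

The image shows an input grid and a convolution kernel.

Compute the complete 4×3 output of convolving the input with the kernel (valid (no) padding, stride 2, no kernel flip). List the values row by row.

-27 -2 -42
-37 0 -20
11 27 -31
55 16 -45

Output[0,0]: The receptive field on the input at this output position is [15 6 15 / 6 0 0]. Elementwise product with the kernel and sum: 15·-1 + 6·3 + 15·-2 + 0·3 + 0·-1.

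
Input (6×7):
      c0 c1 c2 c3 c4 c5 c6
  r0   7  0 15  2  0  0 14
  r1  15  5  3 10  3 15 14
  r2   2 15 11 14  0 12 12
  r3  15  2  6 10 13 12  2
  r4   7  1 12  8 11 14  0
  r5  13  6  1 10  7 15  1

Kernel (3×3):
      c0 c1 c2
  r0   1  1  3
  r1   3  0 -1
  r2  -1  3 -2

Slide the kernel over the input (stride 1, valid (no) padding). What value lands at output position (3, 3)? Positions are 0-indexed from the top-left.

The receptive field on the input at this output position is [10 13 12 / 8 11 14 / 10 7 15]. Elementwise product with the kernel and sum: 10·1 + 13·1 + 12·3 + 8·3 + 14·-1 + 10·-1 + 7·3 + 15·-2.

50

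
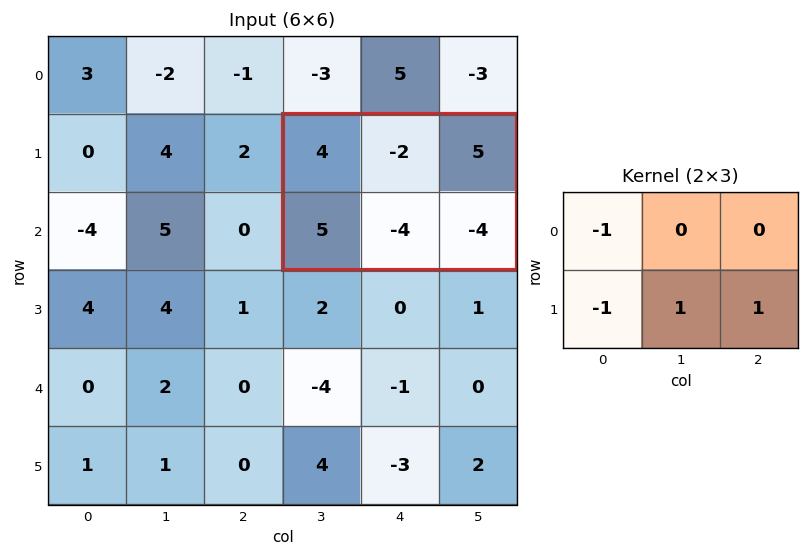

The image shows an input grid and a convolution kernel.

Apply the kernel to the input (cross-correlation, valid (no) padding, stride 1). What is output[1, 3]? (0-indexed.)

-17

The receptive field on the input at this output position is [4 -2 5 / 5 -4 -4]. Elementwise product with the kernel and sum: 4·-1 + 5·-1 + -4·1 + -4·1.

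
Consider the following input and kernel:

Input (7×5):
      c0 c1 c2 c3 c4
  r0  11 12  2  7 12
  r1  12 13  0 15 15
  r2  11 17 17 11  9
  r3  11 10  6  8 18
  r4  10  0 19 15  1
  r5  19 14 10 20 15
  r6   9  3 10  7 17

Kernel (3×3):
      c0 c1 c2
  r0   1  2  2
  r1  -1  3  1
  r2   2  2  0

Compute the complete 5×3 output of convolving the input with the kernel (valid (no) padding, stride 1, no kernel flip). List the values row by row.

122 100 156
137 120 113
124 127 161
118 158 145
105 130 150

Output[0,0]: The receptive field on the input at this output position is [11 12 2 / 12 13 0 / 11 17 17]. Elementwise product with the kernel and sum: 11·1 + 12·2 + 2·2 + 12·-1 + 13·3 + 0·1 + 11·2 + 17·2.
Output[0,1]: The receptive field on the input at this output position is [12 2 7 / 13 0 15 / 17 17 11]. Elementwise product with the kernel and sum: 12·1 + 2·2 + 7·2 + 13·-1 + 0·3 + 15·1 + 17·2 + 17·2.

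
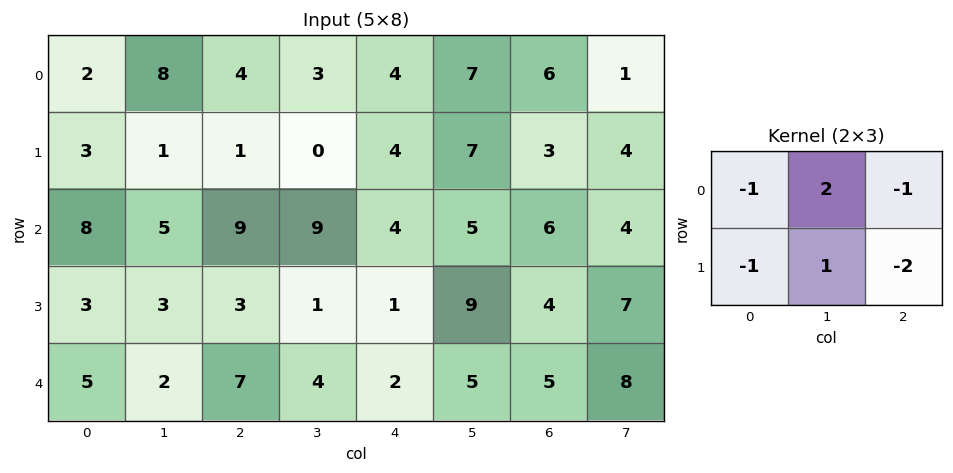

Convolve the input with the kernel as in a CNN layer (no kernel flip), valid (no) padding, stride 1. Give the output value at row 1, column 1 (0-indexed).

The receptive field on the input at this output position is [1 1 0 / 5 9 9]. Elementwise product with the kernel and sum: 1·-1 + 1·2 + 0·-1 + 5·-1 + 9·1 + 9·-2.

-13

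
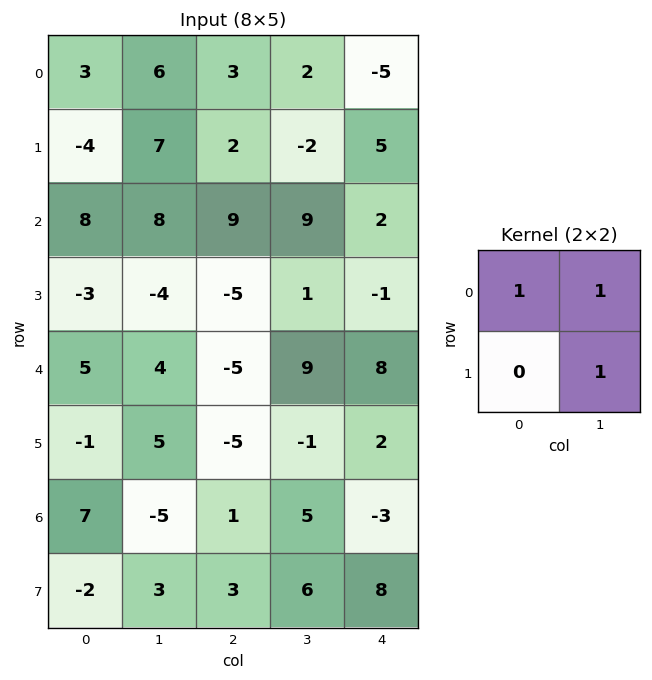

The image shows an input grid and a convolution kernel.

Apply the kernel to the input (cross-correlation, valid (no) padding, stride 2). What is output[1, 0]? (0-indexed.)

The receptive field on the input at this output position is [8 8 / -3 -4]. Elementwise product with the kernel and sum: 8·1 + 8·1 + -4·1.

12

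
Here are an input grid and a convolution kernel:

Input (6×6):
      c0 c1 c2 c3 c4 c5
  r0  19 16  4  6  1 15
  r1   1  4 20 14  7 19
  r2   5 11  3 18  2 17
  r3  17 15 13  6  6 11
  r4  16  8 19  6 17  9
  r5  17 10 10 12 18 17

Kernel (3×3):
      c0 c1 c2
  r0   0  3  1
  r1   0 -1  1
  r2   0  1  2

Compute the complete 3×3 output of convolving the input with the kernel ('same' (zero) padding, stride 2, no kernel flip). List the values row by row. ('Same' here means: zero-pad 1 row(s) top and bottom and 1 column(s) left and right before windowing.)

Output[0,0]: The receptive field on the zero-padded input at this output position is [0 0 0 / 0 19 16 / 0 1 4]. Elementwise product with the kernel and sum: 0·3 + 0·1 + 19·-1 + 16·1 + 1·1 + 4·2.

6 50 59
60 114 83
95 66 73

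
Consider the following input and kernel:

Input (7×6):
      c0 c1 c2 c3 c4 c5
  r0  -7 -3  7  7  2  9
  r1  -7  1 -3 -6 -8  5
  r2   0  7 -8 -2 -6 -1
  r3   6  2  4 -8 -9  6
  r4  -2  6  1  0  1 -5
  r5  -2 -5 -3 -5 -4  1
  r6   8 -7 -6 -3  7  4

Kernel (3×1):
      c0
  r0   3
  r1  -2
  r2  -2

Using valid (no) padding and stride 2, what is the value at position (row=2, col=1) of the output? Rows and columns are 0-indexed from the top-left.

The receptive field on the input at this output position is [1 / -3 / -6]. Elementwise product with the kernel and sum: 1·3 + -3·-2 + -6·-2.

21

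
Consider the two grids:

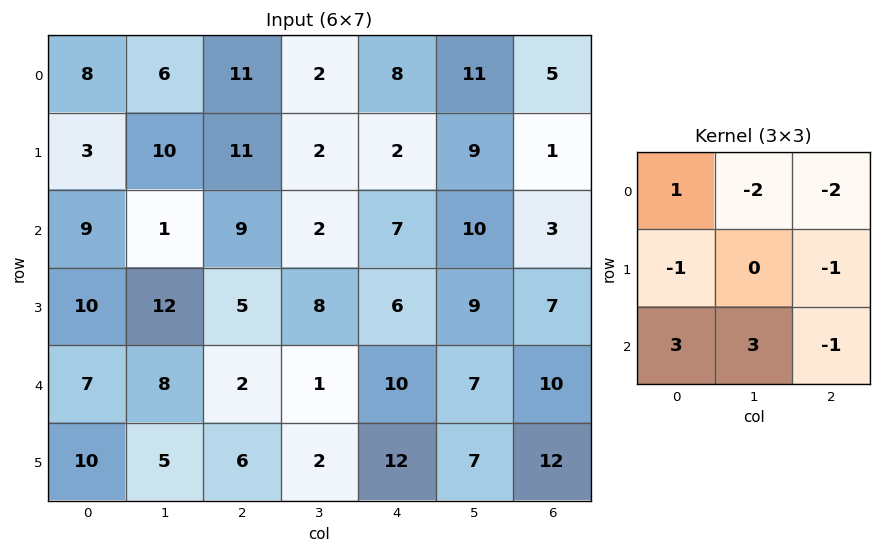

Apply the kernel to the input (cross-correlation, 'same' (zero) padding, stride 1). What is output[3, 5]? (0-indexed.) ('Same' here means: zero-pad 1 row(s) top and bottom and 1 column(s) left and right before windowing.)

The receptive field on the zero-padded input at this output position is [7 10 3 / 6 9 7 / 10 7 10]. Elementwise product with the kernel and sum: 7·1 + 10·-2 + 3·-2 + 6·-1 + 7·-1 + 10·3 + 7·3 + 10·-1.

9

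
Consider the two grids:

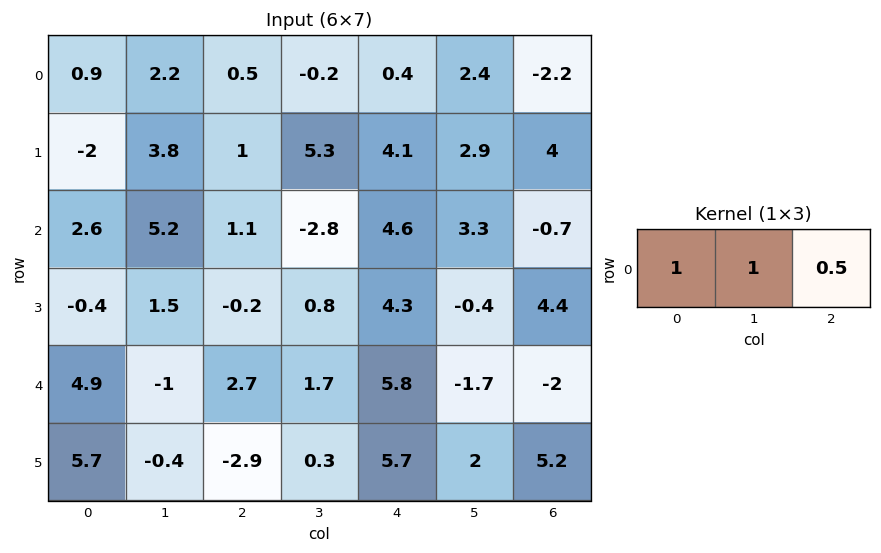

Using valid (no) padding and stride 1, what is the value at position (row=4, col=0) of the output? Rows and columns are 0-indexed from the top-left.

The receptive field on the input at this output position is [4.9 -1 2.7]. Elementwise product with the kernel and sum: 4.9·1 + -1·1 + 2.7·0.5.

5.25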